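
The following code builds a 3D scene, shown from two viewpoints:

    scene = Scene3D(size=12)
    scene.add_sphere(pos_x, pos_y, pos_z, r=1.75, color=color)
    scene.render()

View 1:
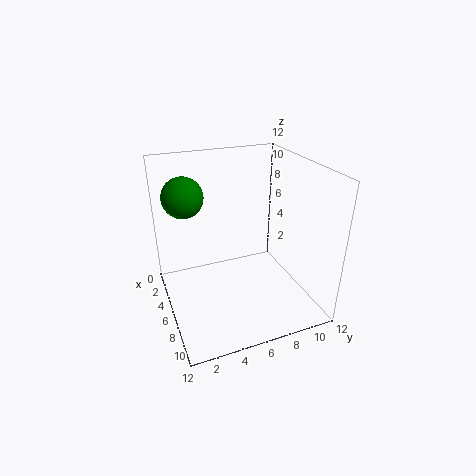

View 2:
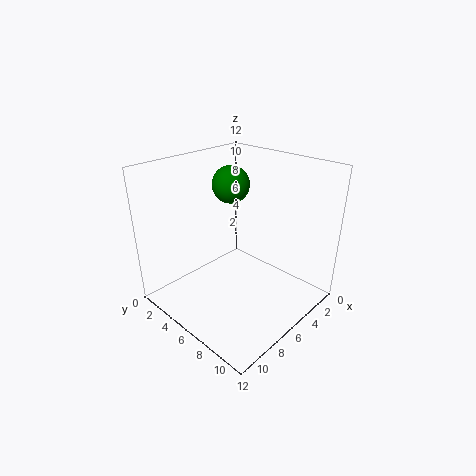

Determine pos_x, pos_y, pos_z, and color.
pos_x = 3, pos_y = 2.25, pos_z = 9, color = 'green'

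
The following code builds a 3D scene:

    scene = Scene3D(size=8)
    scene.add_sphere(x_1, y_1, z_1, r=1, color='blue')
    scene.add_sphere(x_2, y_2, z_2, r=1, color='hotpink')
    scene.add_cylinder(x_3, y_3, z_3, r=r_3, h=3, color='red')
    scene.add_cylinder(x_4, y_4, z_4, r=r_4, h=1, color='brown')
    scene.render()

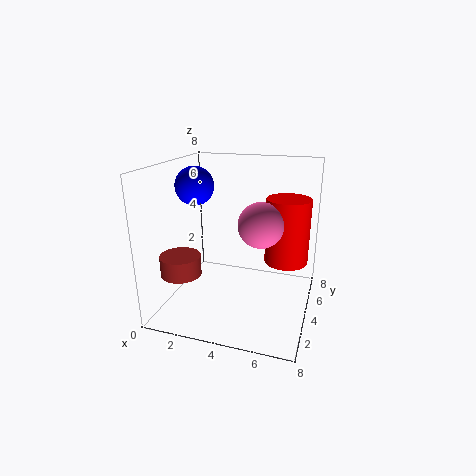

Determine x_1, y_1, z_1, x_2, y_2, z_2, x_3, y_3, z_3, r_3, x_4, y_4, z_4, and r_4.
x_1 = 2, y_1 = 3, z_1 = 7, x_2 = 6, y_2 = 1, z_2 = 6, x_3 = 7, y_3 = 2, z_3 = 4, r_3 = 1, x_4 = 2, y_4 = 1, z_4 = 3, r_4 = 1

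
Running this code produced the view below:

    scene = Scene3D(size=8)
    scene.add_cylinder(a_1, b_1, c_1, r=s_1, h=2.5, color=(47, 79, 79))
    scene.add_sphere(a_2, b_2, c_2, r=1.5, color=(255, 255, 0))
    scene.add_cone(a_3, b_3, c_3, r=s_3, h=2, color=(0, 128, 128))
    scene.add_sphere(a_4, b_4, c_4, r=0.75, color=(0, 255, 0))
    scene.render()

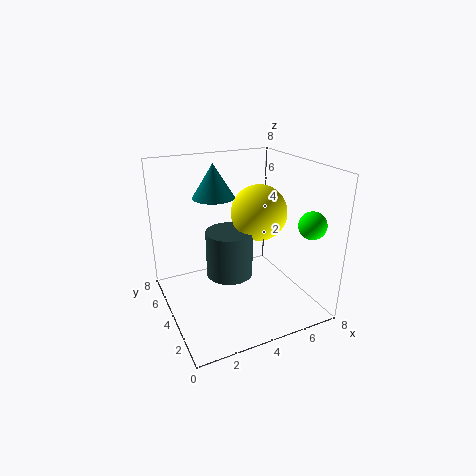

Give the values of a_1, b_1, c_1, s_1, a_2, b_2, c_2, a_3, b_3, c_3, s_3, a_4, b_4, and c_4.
a_1 = 3.25, b_1 = 3.5, c_1 = 2.25, s_1 = 1.25, a_2 = 5, b_2 = 3.5, c_2 = 5.5, a_3 = 3.5, b_3 = 6.25, c_3 = 5.75, s_3 = 1.25, a_4 = 7.25, b_4 = 1.75, c_4 = 5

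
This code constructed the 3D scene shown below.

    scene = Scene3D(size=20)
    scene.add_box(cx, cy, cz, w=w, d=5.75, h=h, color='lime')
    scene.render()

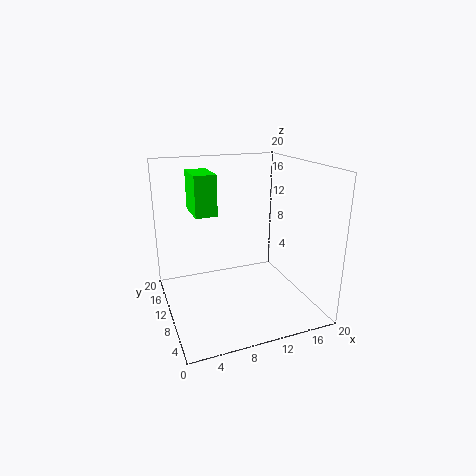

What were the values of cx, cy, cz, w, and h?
cx = 5, cy = 13.5, cz = 12.25, w = 3.25, h = 6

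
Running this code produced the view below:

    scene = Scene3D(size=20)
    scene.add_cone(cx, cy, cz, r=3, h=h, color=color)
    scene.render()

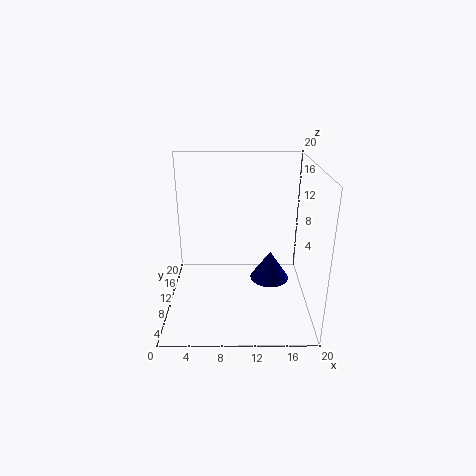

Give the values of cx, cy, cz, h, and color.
cx = 15
cy = 13.5
cz = 1.5
h = 4.5
color = 'navy'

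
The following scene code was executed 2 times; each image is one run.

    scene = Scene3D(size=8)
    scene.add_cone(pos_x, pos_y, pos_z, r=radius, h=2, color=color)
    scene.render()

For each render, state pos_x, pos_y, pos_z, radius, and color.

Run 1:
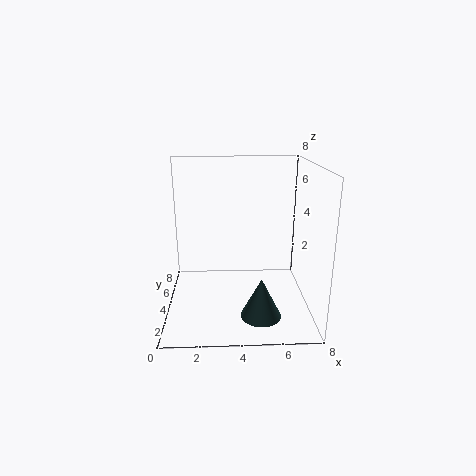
pos_x = 5, pos_y = 1, pos_z = 1, radius = 1, color = 'darkslategray'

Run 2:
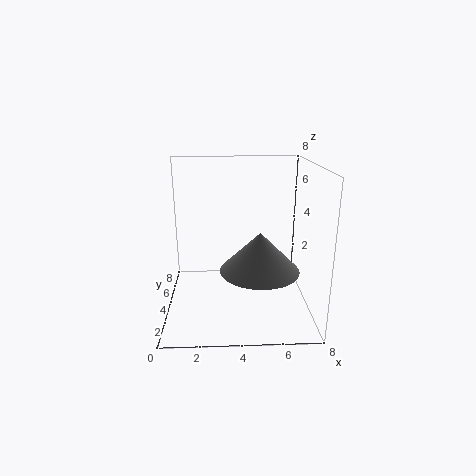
pos_x = 5, pos_y = 2, pos_z = 3, radius = 2, color = 'gray'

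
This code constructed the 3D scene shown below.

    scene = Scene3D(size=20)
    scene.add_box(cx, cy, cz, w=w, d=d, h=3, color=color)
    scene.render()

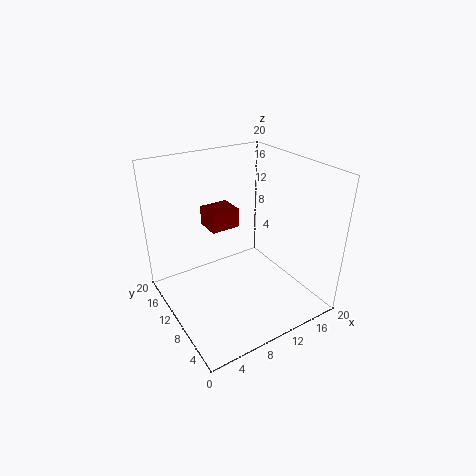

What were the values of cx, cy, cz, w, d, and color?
cx = 8.5, cy = 14.5, cz = 9, w = 4.5, d = 4, color = 'maroon'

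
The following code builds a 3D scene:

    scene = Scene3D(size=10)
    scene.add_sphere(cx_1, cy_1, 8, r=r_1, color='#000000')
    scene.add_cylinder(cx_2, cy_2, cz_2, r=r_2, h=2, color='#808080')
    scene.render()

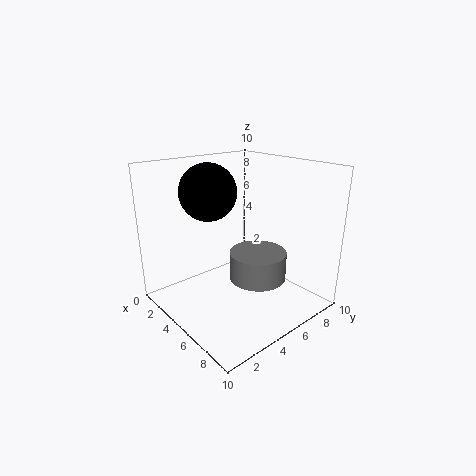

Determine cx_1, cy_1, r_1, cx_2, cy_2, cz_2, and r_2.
cx_1 = 3, cy_1 = 4, r_1 = 2, cx_2 = 6, cy_2 = 6, cz_2 = 2, r_2 = 2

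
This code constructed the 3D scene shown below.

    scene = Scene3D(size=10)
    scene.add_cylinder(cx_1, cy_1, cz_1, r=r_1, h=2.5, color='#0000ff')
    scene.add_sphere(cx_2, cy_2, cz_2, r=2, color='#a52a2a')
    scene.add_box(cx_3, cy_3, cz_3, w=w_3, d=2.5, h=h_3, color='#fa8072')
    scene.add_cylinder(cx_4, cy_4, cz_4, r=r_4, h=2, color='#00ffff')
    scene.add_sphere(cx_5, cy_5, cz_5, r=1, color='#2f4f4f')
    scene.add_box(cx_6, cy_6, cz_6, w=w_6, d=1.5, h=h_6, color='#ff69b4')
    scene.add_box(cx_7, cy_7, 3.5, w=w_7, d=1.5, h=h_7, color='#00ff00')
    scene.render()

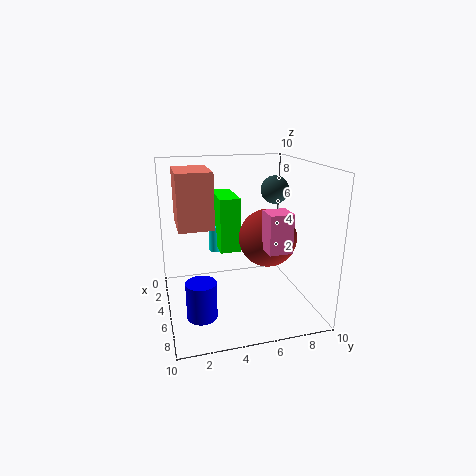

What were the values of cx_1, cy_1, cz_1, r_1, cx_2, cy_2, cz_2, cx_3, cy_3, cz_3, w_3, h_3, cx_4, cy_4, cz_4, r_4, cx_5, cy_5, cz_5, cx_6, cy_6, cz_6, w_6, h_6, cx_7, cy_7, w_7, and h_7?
cx_1 = 7; cy_1 = 2; cz_1 = 0.5; r_1 = 1; cx_2 = 5.5; cy_2 = 7; cz_2 = 5; cx_3 = 1; cy_3 = 1; cz_3 = 5.5; w_3 = 3.5; h_3 = 4; cx_4 = 2; cy_4 = 4; cz_4 = 3; r_4 = 0.5; cx_5 = 4; cy_5 = 8; cz_5 = 8; cx_6 = 7; cy_6 = 6; cz_6 = 5; w_6 = 1.5; h_6 = 2.5; cx_7 = 0.5; cy_7 = 4; w_7 = 3.5; h_7 = 4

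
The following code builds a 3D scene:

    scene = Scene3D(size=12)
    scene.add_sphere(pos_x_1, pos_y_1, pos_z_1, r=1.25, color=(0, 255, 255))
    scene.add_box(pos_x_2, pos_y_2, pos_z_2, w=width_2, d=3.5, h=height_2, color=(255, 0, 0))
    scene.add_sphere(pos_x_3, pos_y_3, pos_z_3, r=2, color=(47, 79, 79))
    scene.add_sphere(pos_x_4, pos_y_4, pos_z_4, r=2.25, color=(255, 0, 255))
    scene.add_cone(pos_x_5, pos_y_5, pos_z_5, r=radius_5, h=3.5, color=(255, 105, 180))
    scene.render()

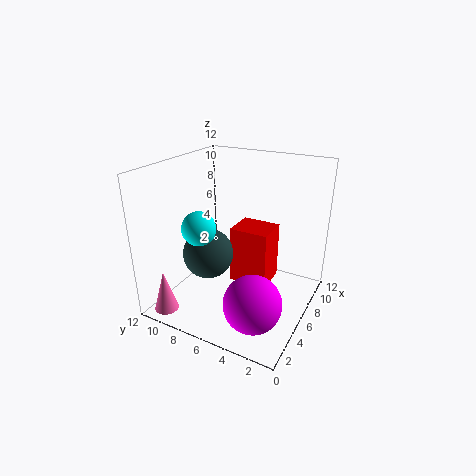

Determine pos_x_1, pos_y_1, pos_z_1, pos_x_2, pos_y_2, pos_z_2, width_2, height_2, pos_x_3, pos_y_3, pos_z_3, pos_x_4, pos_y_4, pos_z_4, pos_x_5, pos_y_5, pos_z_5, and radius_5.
pos_x_1 = 2, pos_y_1 = 7, pos_z_1 = 8.25, pos_x_2 = 7.25, pos_y_2 = 4, pos_z_2 = 0.75, width_2 = 3, height_2 = 5.25, pos_x_3 = 3.75, pos_y_3 = 7.5, pos_z_3 = 5.25, pos_x_4 = 2.75, pos_y_4 = 3, pos_z_4 = 2.5, pos_x_5 = 1.5, pos_y_5 = 10.5, pos_z_5 = 0.25, radius_5 = 1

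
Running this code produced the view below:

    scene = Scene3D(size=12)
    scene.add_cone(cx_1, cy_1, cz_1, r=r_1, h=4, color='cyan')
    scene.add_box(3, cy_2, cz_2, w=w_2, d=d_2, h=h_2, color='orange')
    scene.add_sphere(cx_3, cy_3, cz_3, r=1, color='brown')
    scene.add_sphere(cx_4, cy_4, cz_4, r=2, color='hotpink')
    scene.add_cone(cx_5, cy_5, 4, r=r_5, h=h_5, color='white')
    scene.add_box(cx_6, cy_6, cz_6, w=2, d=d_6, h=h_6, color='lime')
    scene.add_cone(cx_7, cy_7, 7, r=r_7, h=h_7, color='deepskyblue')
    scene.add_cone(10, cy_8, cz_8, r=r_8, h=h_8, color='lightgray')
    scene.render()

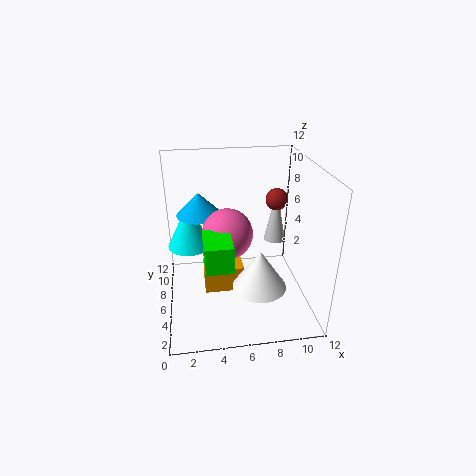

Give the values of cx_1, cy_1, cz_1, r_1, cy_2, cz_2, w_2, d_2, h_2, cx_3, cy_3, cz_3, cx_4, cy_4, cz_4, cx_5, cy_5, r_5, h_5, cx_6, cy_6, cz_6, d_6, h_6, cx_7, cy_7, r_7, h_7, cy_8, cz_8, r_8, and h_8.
cx_1 = 2, cy_1 = 9, cz_1 = 4, r_1 = 2, cy_2 = 3, cz_2 = 3, w_2 = 3, d_2 = 2, h_2 = 2, cx_3 = 10, cy_3 = 9, cz_3 = 8, cx_4 = 5, cy_4 = 5, cz_4 = 7, cx_5 = 7, cy_5 = 2, r_5 = 2, h_5 = 3, cx_6 = 3, cy_6 = 1, cz_6 = 6, d_6 = 3, h_6 = 2, cx_7 = 3, cy_7 = 9, r_7 = 2, h_7 = 2, cy_8 = 9, cz_8 = 4, r_8 = 1, h_8 = 5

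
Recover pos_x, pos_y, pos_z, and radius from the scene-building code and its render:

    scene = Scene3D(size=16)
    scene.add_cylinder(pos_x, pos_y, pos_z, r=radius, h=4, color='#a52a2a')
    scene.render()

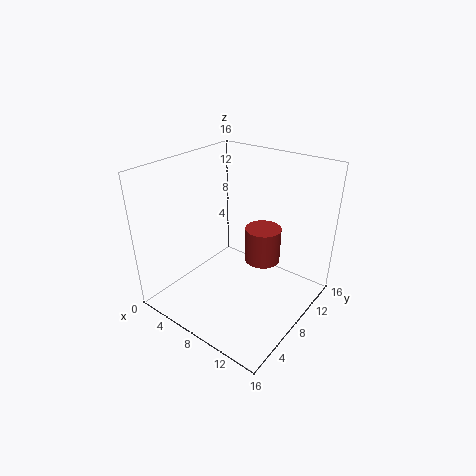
pos_x = 10
pos_y = 10
pos_z = 5
radius = 2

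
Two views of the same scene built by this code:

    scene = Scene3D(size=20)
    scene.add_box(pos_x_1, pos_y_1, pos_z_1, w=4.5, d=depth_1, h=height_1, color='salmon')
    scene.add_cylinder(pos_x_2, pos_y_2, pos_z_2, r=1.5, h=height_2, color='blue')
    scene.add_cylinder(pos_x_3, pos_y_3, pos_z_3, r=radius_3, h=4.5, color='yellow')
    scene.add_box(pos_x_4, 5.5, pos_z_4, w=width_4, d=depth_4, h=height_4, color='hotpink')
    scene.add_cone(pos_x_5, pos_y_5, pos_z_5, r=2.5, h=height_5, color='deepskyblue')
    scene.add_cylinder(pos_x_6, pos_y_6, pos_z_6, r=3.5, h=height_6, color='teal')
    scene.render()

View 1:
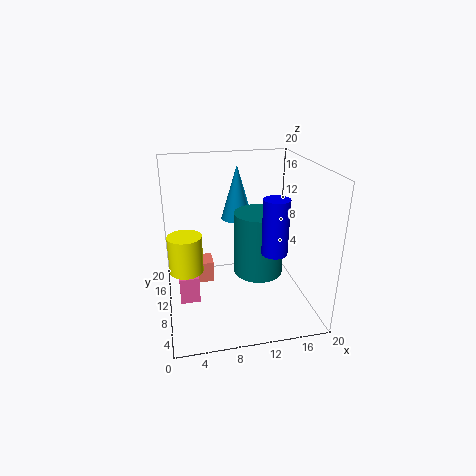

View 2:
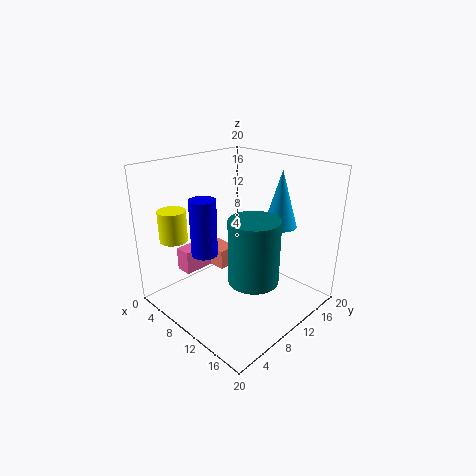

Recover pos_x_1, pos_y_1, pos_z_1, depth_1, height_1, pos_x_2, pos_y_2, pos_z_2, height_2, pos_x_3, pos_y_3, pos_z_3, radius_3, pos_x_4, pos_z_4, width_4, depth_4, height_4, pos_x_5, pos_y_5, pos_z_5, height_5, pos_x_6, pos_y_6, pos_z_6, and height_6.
pos_x_1 = 2; pos_y_1 = 10; pos_z_1 = 3.5; depth_1 = 3; height_1 = 3; pos_x_2 = 12.5; pos_y_2 = 2; pos_z_2 = 11.5; height_2 = 6.5; pos_x_3 = 2.5; pos_y_3 = 4.5; pos_z_3 = 9; radius_3 = 2; pos_x_4 = 1.5; pos_z_4 = 3.5; width_4 = 2.5; depth_4 = 5.5; height_4 = 3.5; pos_x_5 = 11.5; pos_y_5 = 17.5; pos_z_5 = 10; height_5 = 8.5; pos_x_6 = 13; pos_y_6 = 10; pos_z_6 = 4.5; height_6 = 9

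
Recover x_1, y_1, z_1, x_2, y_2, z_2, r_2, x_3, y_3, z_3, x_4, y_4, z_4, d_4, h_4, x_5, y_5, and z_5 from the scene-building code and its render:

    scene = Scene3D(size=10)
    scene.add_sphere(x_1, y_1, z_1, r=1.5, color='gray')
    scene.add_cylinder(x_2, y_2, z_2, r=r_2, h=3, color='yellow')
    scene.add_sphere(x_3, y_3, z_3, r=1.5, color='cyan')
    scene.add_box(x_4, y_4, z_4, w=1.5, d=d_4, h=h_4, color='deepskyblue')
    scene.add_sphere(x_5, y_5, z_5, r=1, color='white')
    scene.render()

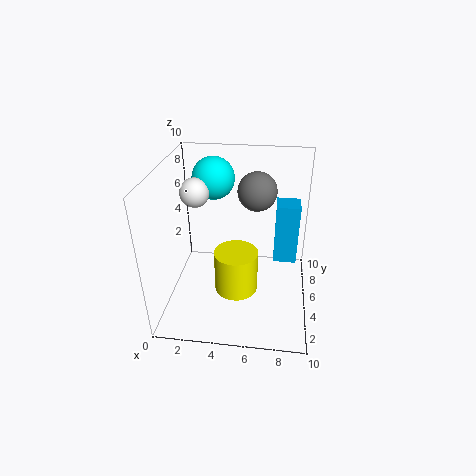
x_1 = 6
y_1 = 8.5
z_1 = 7
x_2 = 5
y_2 = 4
z_2 = 1.5
r_2 = 1.5
x_3 = 3
y_3 = 7
z_3 = 8.5
x_4 = 7.5
y_4 = 4
z_4 = 4
d_4 = 1.5
h_4 = 4
x_5 = 2
y_5 = 5.5
z_5 = 8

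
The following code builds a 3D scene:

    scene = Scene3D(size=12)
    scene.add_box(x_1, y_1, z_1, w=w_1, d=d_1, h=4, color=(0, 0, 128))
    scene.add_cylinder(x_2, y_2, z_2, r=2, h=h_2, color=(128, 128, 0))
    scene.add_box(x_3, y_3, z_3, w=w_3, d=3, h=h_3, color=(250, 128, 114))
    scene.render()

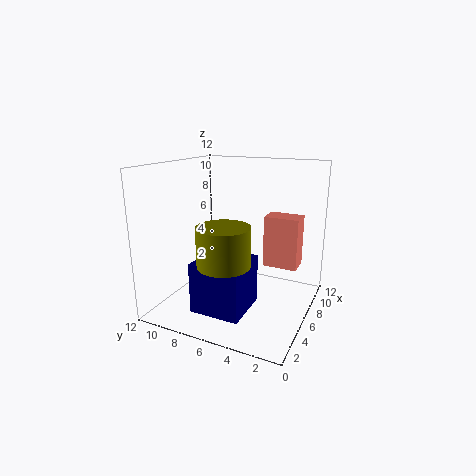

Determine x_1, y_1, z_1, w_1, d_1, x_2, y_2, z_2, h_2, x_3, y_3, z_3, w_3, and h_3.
x_1 = 1.5
y_1 = 4
z_1 = 1
w_1 = 4
d_1 = 4
x_2 = 2.5
y_2 = 5.5
z_2 = 5
h_2 = 3
x_3 = 8
y_3 = 1.5
z_3 = 3
w_3 = 2
h_3 = 4.5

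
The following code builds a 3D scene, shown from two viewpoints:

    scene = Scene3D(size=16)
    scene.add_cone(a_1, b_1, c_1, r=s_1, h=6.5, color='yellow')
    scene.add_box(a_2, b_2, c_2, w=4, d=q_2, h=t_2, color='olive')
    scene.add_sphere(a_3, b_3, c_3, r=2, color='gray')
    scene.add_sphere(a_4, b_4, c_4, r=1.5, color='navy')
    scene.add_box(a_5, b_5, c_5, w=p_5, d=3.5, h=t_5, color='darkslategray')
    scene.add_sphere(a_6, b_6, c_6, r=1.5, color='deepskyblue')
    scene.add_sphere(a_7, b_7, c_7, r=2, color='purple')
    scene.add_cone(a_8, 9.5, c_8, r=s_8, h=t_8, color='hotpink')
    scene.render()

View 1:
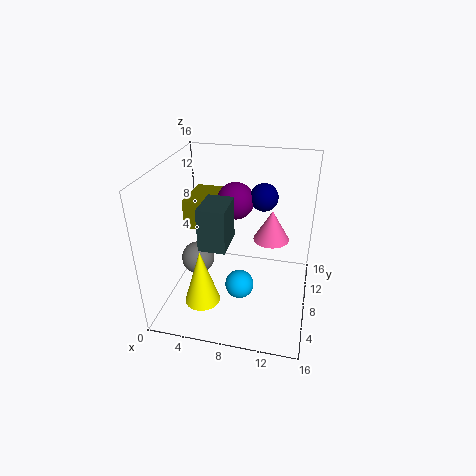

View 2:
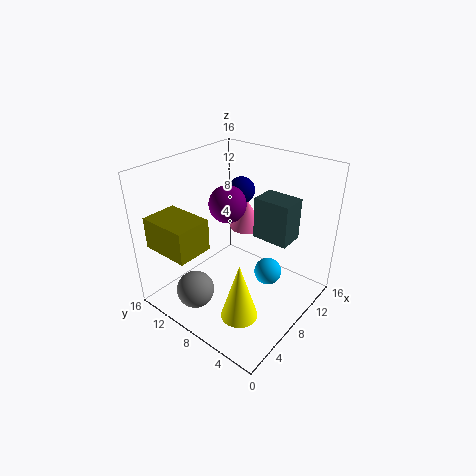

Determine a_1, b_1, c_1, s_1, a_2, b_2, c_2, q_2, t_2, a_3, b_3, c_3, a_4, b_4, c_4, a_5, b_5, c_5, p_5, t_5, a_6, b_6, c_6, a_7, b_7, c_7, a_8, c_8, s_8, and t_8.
a_1 = 4.5, b_1 = 5, c_1 = 1, s_1 = 2, a_2 = 1, b_2 = 9.5, c_2 = 7.5, q_2 = 5.5, t_2 = 3.5, a_3 = 2.5, b_3 = 9.5, c_3 = 3.5, a_4 = 10.5, b_4 = 9.5, c_4 = 12.5, a_5 = 6, b_5 = 1, c_5 = 10.5, p_5 = 2.5, t_5 = 4, a_6 = 9, b_6 = 4.5, c_6 = 4.5, a_7 = 7.5, b_7 = 9, c_7 = 12, a_8 = 11.5, c_8 = 7.5, s_8 = 2, t_8 = 3.5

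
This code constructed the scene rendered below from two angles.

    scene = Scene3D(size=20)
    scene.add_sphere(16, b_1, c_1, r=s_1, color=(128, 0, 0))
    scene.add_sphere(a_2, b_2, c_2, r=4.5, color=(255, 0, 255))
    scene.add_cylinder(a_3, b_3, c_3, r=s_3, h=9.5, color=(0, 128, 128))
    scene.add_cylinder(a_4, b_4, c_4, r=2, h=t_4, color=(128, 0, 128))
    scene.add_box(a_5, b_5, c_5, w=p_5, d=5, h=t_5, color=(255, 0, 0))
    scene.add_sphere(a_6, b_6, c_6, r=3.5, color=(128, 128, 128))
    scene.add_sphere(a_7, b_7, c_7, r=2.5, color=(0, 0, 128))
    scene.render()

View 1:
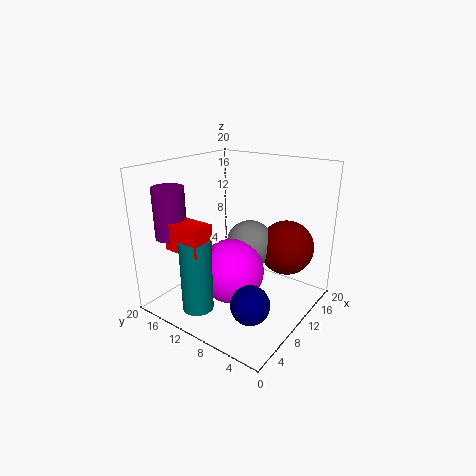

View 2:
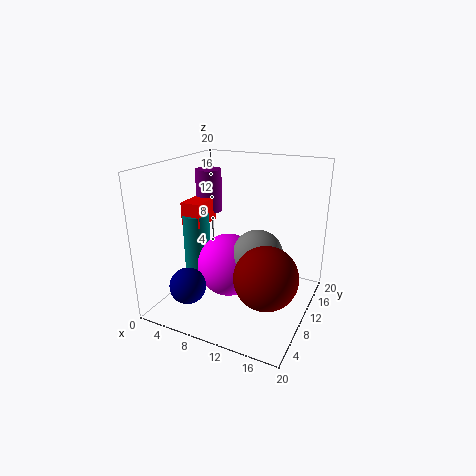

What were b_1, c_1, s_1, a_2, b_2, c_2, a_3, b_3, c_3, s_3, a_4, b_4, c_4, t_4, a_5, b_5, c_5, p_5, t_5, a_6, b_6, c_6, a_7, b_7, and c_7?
b_1 = 5.5, c_1 = 7.5, s_1 = 4, a_2 = 8.5, b_2 = 10, c_2 = 5.5, a_3 = 2.5, b_3 = 11, c_3 = 2.5, s_3 = 2, a_4 = 2.5, b_4 = 15, c_4 = 11.5, t_4 = 6.5, a_5 = 1, b_5 = 9.5, c_5 = 10.5, p_5 = 3, t_5 = 3.5, a_6 = 13, b_6 = 10, c_6 = 8, a_7 = 5, b_7 = 4.5, c_7 = 4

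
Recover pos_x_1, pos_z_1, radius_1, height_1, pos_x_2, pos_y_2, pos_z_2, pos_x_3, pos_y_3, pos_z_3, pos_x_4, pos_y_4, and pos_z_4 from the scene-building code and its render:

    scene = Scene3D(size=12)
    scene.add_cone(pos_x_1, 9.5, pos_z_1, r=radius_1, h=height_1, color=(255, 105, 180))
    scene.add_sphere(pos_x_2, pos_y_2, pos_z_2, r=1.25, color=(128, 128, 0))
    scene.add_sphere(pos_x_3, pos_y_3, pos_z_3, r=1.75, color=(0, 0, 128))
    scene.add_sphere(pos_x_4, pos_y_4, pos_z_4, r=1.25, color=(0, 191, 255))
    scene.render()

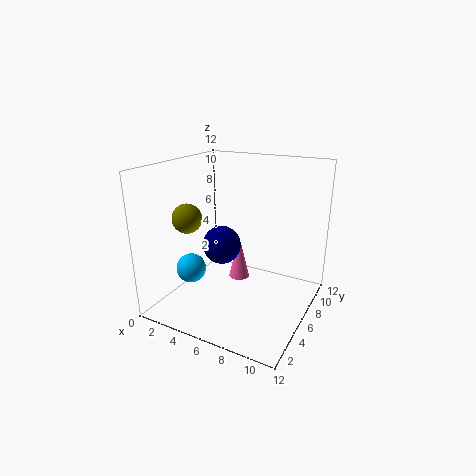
pos_x_1 = 4.25, pos_z_1 = 0.25, radius_1 = 1, height_1 = 4.25, pos_x_2 = 2, pos_y_2 = 4.5, pos_z_2 = 7.5, pos_x_3 = 3.5, pos_y_3 = 7.5, pos_z_3 = 4.25, pos_x_4 = 2.5, pos_y_4 = 4, pos_z_4 = 3.25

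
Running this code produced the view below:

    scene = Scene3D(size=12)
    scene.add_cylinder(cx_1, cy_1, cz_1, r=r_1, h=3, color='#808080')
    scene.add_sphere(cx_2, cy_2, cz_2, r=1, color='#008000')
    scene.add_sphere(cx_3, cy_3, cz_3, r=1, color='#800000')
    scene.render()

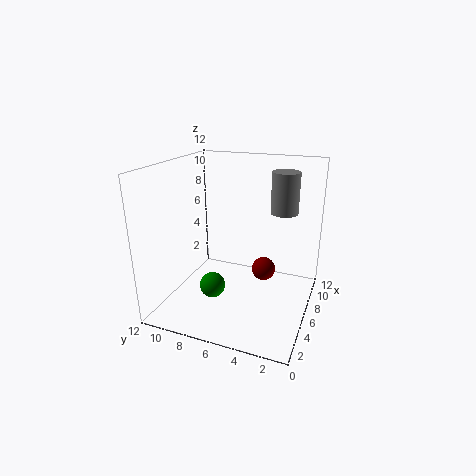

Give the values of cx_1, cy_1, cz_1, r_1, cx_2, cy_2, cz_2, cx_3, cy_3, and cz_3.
cx_1 = 5; cy_1 = 2; cz_1 = 9; r_1 = 1; cx_2 = 3; cy_2 = 7; cz_2 = 3; cx_3 = 7; cy_3 = 4; cz_3 = 3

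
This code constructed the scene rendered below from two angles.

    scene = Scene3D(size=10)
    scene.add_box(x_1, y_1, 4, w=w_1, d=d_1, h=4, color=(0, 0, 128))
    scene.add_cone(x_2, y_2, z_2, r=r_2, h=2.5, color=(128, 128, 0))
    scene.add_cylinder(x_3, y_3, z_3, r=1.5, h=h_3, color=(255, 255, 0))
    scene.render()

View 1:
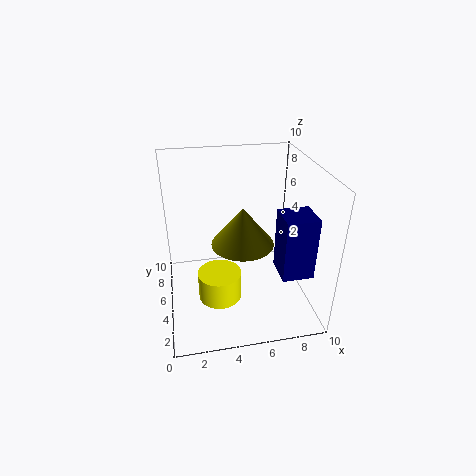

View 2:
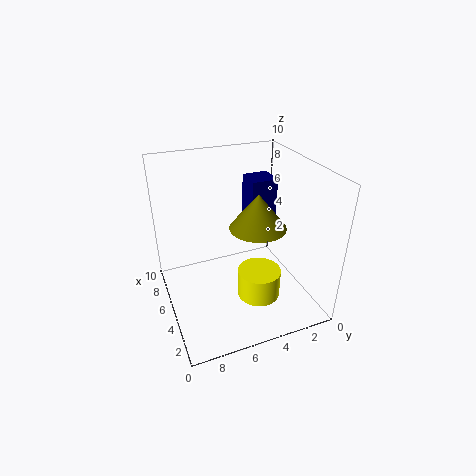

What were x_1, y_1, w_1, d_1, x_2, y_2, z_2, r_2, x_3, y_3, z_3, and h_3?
x_1 = 7, y_1 = 1, w_1 = 2, d_1 = 2, x_2 = 5, y_2 = 3.5, z_2 = 5.5, r_2 = 2, x_3 = 3.5, y_3 = 4, z_3 = 1, h_3 = 2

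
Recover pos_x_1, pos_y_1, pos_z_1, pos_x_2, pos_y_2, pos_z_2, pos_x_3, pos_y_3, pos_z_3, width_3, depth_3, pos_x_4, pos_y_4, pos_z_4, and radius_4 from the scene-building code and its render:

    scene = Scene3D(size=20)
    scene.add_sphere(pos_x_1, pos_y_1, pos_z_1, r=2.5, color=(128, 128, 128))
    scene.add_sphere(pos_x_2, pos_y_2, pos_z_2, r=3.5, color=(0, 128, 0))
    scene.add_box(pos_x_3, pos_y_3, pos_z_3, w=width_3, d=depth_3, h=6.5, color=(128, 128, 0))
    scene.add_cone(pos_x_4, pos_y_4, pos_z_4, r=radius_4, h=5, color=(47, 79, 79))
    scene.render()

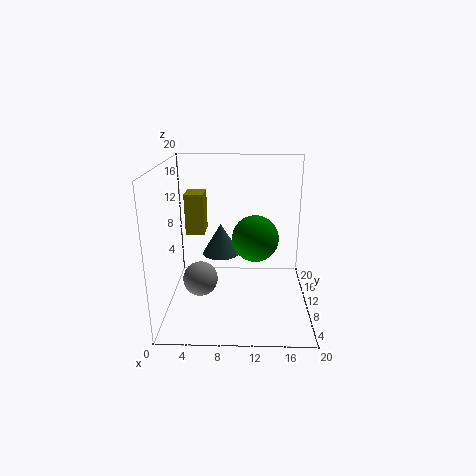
pos_x_1 = 4.5, pos_y_1 = 10, pos_z_1 = 3.5, pos_x_2 = 12.5, pos_y_2 = 13.5, pos_z_2 = 8.5, pos_x_3 = 1.5, pos_y_3 = 16, pos_z_3 = 8, width_3 = 3, depth_3 = 4, pos_x_4 = 7, pos_y_4 = 17, pos_z_4 = 4.5, radius_4 = 3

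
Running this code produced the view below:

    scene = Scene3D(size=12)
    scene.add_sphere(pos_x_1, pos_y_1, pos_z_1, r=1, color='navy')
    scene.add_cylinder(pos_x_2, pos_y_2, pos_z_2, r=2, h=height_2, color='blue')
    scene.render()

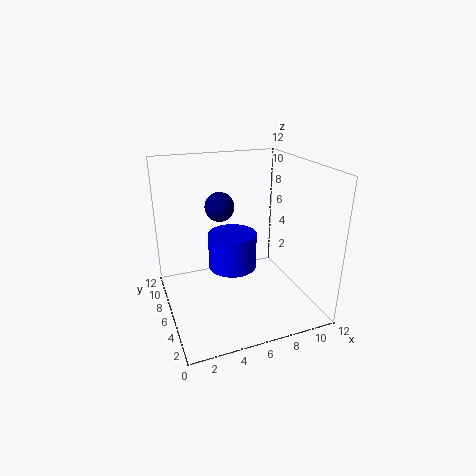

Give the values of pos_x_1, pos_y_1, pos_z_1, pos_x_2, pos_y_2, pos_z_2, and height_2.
pos_x_1 = 3.5, pos_y_1 = 3, pos_z_1 = 10, pos_x_2 = 5.5, pos_y_2 = 6, pos_z_2 = 3.5, height_2 = 3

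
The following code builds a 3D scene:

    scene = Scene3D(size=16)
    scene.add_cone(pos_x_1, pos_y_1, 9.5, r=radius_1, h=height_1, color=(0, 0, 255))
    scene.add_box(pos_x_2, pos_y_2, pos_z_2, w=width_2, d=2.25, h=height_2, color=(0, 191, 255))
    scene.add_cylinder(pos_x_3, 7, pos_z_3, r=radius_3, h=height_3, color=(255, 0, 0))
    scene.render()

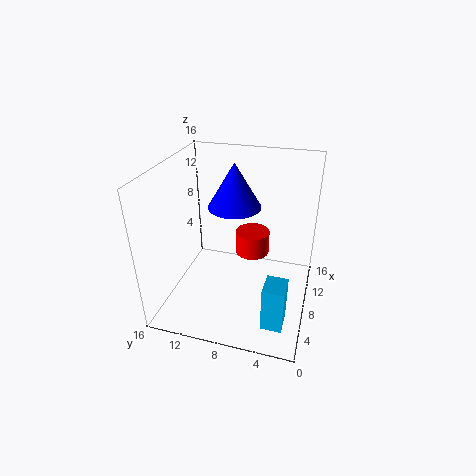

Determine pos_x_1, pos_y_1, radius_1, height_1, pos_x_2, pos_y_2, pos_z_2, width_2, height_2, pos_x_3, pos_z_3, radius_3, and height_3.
pos_x_1 = 12.5, pos_y_1 = 9.75, radius_1 = 3.25, height_1 = 5.5, pos_x_2 = 2.5, pos_y_2 = 1.75, pos_z_2 = 0.75, width_2 = 2.75, height_2 = 5, pos_x_3 = 10.75, pos_z_3 = 4.75, radius_3 = 2, height_3 = 2.75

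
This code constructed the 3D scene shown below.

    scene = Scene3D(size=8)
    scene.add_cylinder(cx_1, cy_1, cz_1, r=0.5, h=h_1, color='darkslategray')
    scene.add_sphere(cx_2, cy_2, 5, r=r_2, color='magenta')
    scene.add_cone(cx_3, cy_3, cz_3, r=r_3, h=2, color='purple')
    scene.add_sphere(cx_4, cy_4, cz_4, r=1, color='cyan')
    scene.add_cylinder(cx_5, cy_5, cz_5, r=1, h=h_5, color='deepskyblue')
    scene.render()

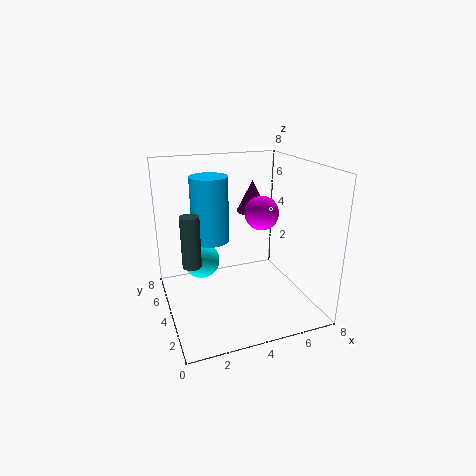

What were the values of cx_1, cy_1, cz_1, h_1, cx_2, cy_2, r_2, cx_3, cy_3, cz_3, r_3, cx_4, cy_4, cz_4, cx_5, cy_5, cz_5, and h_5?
cx_1 = 1.25, cy_1 = 3.5, cz_1 = 3, h_1 = 2.75, cx_2 = 5.75, cy_2 = 4.75, r_2 = 1, cx_3 = 6, cy_3 = 6.75, cz_3 = 4.5, r_3 = 1, cx_4 = 2, cy_4 = 4.5, cz_4 = 2.75, cx_5 = 2.5, cy_5 = 4.25, cz_5 = 4, h_5 = 3.5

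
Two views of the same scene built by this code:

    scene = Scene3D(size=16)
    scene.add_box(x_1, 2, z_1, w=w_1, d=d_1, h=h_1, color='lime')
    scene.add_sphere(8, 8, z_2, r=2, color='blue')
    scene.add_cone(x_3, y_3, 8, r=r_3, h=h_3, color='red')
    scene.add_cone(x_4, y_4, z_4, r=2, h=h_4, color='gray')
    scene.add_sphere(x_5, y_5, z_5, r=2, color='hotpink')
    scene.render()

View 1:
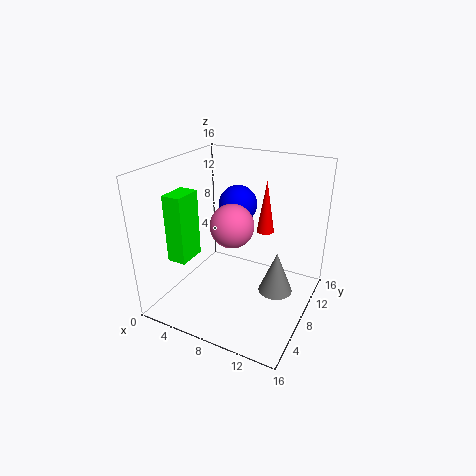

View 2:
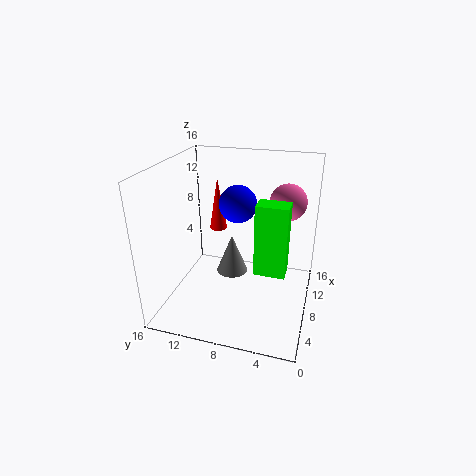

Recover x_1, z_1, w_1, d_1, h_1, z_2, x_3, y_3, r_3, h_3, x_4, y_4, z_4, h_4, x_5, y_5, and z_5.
x_1 = 3; z_1 = 7; w_1 = 2; d_1 = 3; h_1 = 7; z_2 = 12; x_3 = 10; y_3 = 11; r_3 = 1; h_3 = 6; x_4 = 12; y_4 = 10; z_4 = 1; h_4 = 5; x_5 = 10; y_5 = 3; z_5 = 12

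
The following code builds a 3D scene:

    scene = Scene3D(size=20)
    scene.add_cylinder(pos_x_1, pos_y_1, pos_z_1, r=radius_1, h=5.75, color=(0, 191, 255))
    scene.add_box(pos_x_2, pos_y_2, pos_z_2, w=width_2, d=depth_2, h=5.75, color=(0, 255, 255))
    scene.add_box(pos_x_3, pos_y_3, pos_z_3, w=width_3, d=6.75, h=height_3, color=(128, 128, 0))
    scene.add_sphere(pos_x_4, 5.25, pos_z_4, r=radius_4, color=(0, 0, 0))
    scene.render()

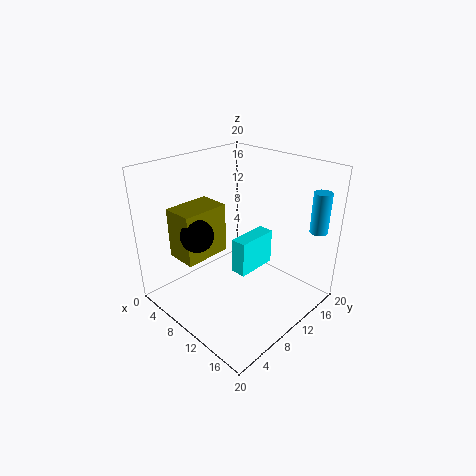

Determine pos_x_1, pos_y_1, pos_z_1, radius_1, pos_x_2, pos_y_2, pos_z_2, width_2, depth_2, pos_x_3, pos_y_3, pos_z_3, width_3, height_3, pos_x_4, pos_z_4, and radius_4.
pos_x_1 = 17.75; pos_y_1 = 18; pos_z_1 = 10.75; radius_1 = 1.25; pos_x_2 = 6.25; pos_y_2 = 12.5; pos_z_2 = 1.5; width_2 = 2.5; depth_2 = 6.75; pos_x_3 = 2.5; pos_y_3 = 3.75; pos_z_3 = 6.75; width_3 = 4.5; height_3 = 7.25; pos_x_4 = 7; pos_z_4 = 11; radius_4 = 2.25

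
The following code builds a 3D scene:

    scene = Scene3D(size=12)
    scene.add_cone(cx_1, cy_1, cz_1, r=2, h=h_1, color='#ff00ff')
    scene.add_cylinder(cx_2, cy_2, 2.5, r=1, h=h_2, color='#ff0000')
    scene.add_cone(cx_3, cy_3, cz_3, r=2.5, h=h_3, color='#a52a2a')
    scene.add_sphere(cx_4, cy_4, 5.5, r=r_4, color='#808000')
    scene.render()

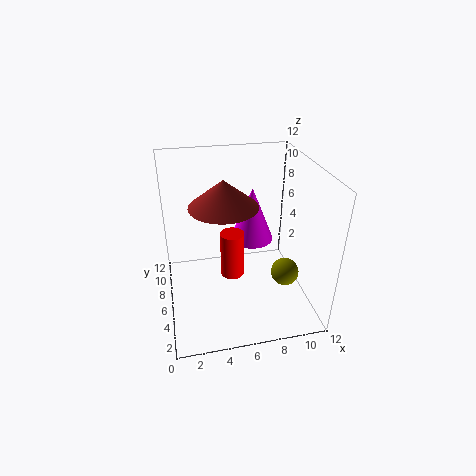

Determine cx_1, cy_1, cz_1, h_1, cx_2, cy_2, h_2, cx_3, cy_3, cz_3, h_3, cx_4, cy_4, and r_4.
cx_1 = 8
cy_1 = 9
cz_1 = 4
h_1 = 5
cx_2 = 5.5
cy_2 = 6
h_2 = 4
cx_3 = 4.5
cy_3 = 4
cz_3 = 10
h_3 = 2
cx_4 = 8.5
cy_4 = 1.5
r_4 = 1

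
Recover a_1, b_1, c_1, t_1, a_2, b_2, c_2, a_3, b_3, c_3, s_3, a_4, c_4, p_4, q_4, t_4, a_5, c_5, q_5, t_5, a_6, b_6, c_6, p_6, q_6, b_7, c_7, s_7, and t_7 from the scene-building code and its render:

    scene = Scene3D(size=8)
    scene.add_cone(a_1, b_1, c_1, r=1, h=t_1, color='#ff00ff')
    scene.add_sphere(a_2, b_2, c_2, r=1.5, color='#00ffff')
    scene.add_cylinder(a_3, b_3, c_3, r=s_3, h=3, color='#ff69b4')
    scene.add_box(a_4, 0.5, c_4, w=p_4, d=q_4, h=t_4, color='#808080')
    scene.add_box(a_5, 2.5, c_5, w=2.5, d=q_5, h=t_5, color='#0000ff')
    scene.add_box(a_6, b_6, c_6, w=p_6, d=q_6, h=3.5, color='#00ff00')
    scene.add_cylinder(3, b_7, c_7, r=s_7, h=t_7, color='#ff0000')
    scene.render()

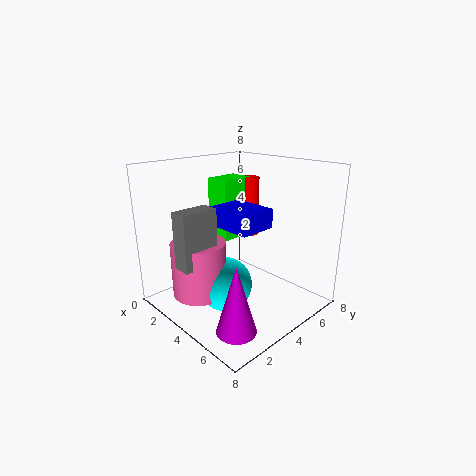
a_1 = 6.5, b_1 = 1.5, c_1 = 0.5, t_1 = 3.5, a_2 = 4, b_2 = 3, c_2 = 1.5, a_3 = 3, b_3 = 2, c_3 = 1, s_3 = 1.5, a_4 = 3, c_4 = 3, p_4 = 1, q_4 = 2, t_4 = 3, a_5 = 3.5, c_5 = 5, q_5 = 2, t_5 = 1, a_6 = 1.5, b_6 = 4, c_6 = 3.5, p_6 = 1.5, q_6 = 2, b_7 = 6, c_7 = 3.5, s_7 = 0.5, t_7 = 3.5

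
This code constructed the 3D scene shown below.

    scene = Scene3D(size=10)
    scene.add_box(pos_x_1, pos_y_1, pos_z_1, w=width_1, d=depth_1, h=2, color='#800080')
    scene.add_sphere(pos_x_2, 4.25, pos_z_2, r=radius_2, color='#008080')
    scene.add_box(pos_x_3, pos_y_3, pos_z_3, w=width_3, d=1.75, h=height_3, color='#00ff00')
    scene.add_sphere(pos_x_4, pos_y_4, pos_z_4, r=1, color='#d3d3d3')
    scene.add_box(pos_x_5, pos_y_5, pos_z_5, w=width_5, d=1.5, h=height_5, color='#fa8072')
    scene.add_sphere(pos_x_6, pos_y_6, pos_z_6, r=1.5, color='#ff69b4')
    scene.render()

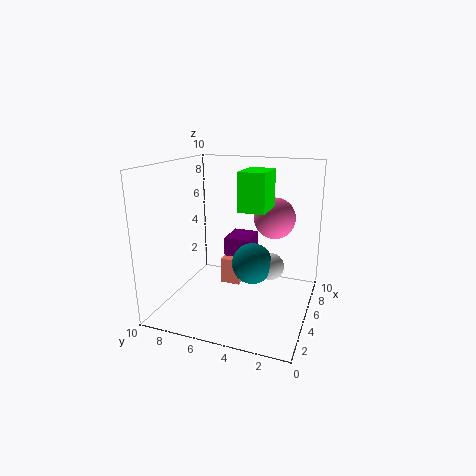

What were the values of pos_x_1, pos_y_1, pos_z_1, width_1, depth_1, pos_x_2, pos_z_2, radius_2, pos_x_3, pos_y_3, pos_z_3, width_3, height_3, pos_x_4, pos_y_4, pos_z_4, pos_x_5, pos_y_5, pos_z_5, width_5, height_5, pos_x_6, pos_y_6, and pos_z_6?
pos_x_1 = 7.25, pos_y_1 = 5, pos_z_1 = 2, width_1 = 2.5, depth_1 = 2, pos_x_2 = 6, pos_z_2 = 2.75, radius_2 = 1.5, pos_x_3 = 3.5, pos_y_3 = 2.75, pos_z_3 = 7.25, width_3 = 2.5, height_3 = 2.5, pos_x_4 = 6.5, pos_y_4 = 3, pos_z_4 = 2.5, pos_x_5 = 6.5, pos_y_5 = 5.5, pos_z_5 = 0.5, width_5 = 3, height_5 = 2, pos_x_6 = 7.25, pos_y_6 = 3, pos_z_6 = 6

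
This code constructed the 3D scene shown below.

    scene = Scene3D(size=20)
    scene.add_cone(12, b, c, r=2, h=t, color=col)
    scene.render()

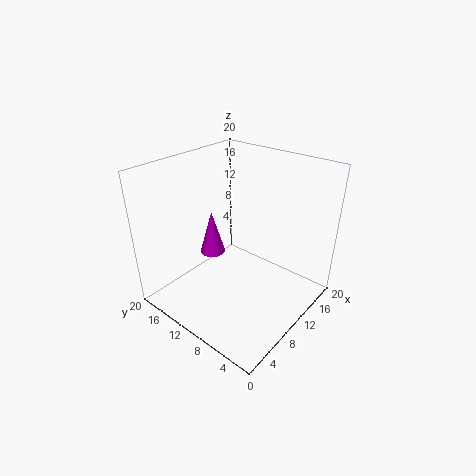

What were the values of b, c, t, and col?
b = 17; c = 4; t = 7; col = 'magenta'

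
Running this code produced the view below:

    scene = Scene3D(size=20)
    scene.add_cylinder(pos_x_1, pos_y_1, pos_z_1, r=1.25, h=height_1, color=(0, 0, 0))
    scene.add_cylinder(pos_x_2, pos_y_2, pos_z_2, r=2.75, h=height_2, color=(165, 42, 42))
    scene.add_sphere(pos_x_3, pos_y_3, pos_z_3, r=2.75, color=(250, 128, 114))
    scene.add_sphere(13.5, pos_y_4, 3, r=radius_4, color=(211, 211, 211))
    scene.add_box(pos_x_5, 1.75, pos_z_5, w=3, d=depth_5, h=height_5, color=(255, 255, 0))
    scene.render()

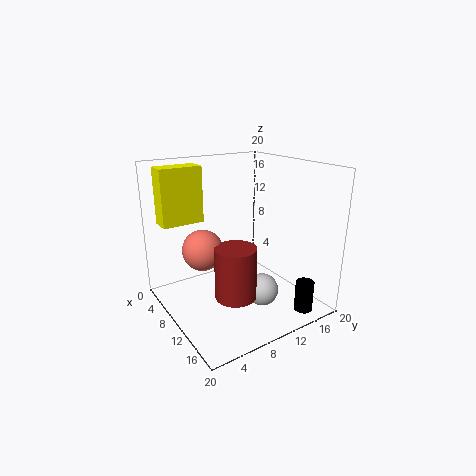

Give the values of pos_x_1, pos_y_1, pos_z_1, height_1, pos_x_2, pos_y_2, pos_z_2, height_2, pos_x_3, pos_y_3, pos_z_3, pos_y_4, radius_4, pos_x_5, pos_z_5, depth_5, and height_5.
pos_x_1 = 17.5, pos_y_1 = 16, pos_z_1 = 0.5, height_1 = 4.25, pos_x_2 = 13.25, pos_y_2 = 7.5, pos_z_2 = 3.25, height_2 = 7, pos_x_3 = 9, pos_y_3 = 5, pos_z_3 = 9, pos_y_4 = 11.75, radius_4 = 2.25, pos_x_5 = 0.75, pos_z_5 = 11, depth_5 = 6.25, height_5 = 8.25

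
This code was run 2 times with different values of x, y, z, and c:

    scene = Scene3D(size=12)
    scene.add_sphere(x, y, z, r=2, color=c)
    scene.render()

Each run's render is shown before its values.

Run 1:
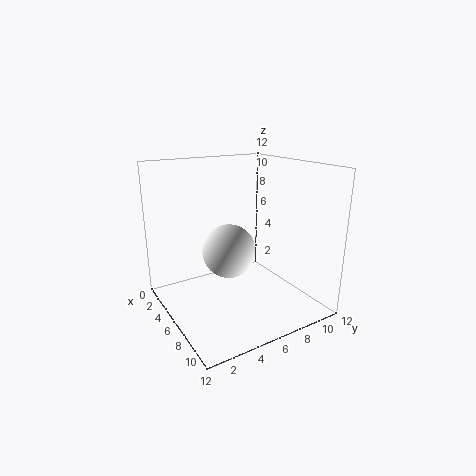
x = 8, y = 4, z = 6, c = 'white'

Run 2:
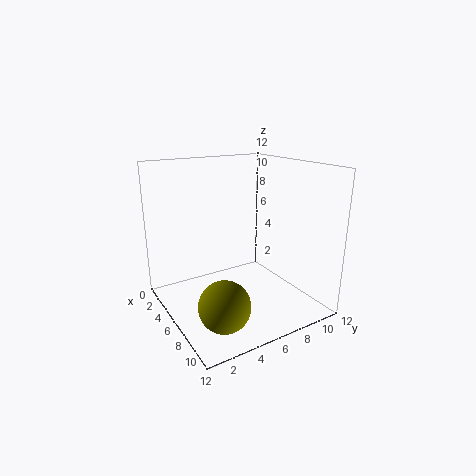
x = 9, y = 3, z = 2, c = 'olive'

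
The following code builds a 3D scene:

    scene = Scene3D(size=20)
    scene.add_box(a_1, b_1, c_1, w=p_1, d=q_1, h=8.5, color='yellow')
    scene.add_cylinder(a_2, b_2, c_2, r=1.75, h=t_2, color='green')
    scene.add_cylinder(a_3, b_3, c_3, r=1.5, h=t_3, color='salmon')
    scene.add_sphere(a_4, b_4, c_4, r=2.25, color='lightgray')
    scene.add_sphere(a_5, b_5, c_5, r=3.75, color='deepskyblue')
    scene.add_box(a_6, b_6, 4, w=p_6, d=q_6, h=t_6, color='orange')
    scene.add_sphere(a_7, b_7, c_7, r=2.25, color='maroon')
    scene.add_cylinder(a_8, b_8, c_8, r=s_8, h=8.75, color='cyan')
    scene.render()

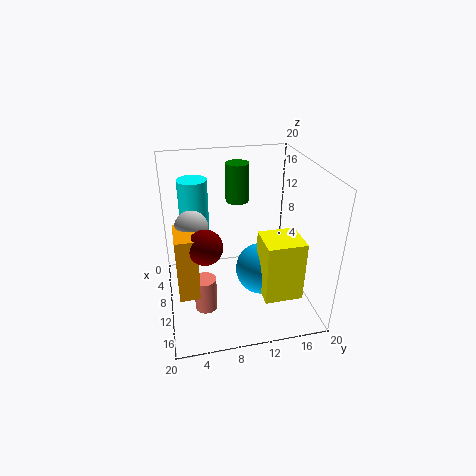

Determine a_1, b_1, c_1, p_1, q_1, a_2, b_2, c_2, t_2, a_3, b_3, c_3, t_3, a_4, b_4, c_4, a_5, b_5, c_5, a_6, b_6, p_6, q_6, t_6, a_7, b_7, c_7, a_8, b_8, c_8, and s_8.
a_1 = 11; b_1 = 12.5; c_1 = 2.75; p_1 = 5; q_1 = 5.25; a_2 = 4; b_2 = 11.25; c_2 = 13; t_2 = 5.75; a_3 = 13.25; b_3 = 4.75; c_3 = 1.5; t_3 = 4.75; a_4 = 9.75; b_4 = 3.75; c_4 = 12.25; a_5 = 10.25; b_5 = 13.5; c_5 = 4.5; a_6 = 9.5; b_6 = 1.25; p_6 = 5; q_6 = 2.75; t_6 = 8.75; a_7 = 13.5; b_7 = 5; c_7 = 11.25; a_8 = 2.5; b_8 = 4.75; c_8 = 7.5; s_8 = 2.25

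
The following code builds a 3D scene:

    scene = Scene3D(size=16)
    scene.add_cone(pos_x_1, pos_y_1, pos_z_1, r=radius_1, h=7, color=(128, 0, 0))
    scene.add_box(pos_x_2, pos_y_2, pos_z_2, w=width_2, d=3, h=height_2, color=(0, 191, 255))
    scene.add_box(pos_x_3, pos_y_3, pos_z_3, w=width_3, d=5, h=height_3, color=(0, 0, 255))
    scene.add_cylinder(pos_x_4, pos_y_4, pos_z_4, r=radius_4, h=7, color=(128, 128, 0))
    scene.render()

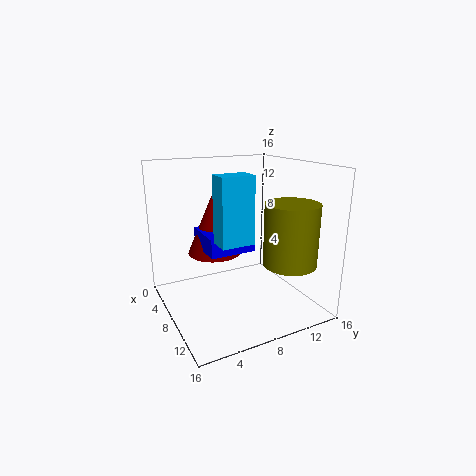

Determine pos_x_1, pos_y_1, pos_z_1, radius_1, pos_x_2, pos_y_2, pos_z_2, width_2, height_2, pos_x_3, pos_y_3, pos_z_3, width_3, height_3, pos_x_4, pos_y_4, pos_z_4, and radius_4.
pos_x_1 = 6; pos_y_1 = 6; pos_z_1 = 6; radius_1 = 3; pos_x_2 = 13; pos_y_2 = 3; pos_z_2 = 10; width_2 = 2; height_2 = 6; pos_x_3 = 5; pos_y_3 = 4; pos_z_3 = 7; width_3 = 5; height_3 = 2; pos_x_4 = 11; pos_y_4 = 13; pos_z_4 = 5; radius_4 = 3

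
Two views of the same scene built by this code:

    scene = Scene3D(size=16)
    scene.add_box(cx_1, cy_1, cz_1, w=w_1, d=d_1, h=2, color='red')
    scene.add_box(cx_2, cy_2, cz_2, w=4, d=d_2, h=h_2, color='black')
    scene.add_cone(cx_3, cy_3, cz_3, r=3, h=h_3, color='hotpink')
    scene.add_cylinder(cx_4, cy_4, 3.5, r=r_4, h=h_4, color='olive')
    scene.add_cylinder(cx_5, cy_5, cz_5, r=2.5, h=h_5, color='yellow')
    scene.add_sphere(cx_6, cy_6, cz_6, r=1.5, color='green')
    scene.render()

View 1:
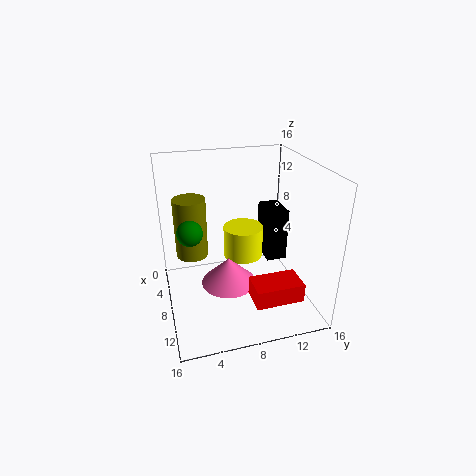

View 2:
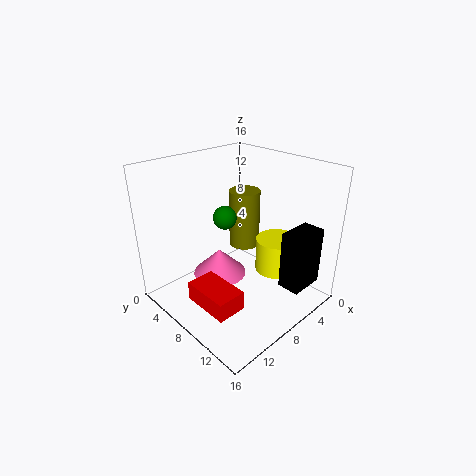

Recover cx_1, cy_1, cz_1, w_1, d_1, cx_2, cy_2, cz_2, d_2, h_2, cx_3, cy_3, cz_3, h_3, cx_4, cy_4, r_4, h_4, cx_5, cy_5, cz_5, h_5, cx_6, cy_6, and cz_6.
cx_1 = 12
cy_1 = 8
cz_1 = 3.5
w_1 = 3
d_1 = 5
cx_2 = 2
cy_2 = 12.5
cz_2 = 3
d_2 = 2.5
h_2 = 6.5
cx_3 = 9.5
cy_3 = 6.5
cz_3 = 3.5
h_3 = 3
cx_4 = 2.5
cy_4 = 3.5
r_4 = 2
h_4 = 7.5
cx_5 = 3.5
cy_5 = 10
cz_5 = 3
h_5 = 4
cx_6 = 5.5
cy_6 = 3
cz_6 = 8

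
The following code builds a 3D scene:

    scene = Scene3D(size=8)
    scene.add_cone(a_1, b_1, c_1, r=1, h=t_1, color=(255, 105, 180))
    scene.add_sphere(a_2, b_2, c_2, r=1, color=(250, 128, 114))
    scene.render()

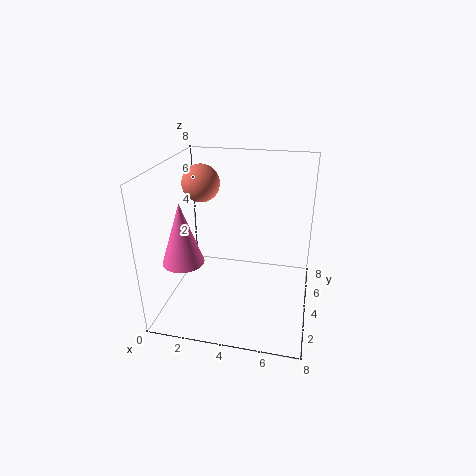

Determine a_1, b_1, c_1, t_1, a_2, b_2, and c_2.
a_1 = 2, b_1 = 1, c_1 = 4, t_1 = 3, a_2 = 2, b_2 = 4, c_2 = 7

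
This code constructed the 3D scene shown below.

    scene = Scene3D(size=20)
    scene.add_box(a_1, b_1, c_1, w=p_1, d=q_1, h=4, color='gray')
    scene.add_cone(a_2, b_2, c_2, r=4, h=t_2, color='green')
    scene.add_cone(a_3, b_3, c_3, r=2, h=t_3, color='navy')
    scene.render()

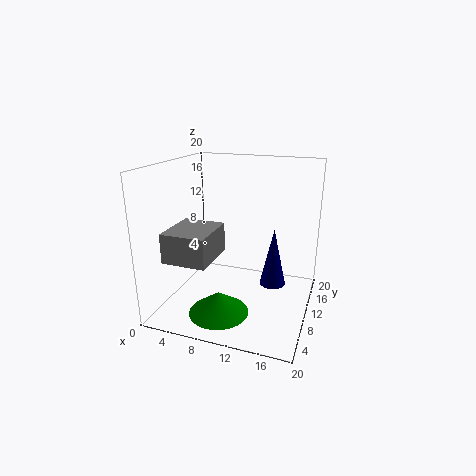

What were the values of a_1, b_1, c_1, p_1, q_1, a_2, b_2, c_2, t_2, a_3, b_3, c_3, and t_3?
a_1 = 2; b_1 = 3; c_1 = 8; p_1 = 6; q_1 = 7; a_2 = 9; b_2 = 5; c_2 = 1; t_2 = 3; a_3 = 14; b_3 = 15; c_3 = 1; t_3 = 9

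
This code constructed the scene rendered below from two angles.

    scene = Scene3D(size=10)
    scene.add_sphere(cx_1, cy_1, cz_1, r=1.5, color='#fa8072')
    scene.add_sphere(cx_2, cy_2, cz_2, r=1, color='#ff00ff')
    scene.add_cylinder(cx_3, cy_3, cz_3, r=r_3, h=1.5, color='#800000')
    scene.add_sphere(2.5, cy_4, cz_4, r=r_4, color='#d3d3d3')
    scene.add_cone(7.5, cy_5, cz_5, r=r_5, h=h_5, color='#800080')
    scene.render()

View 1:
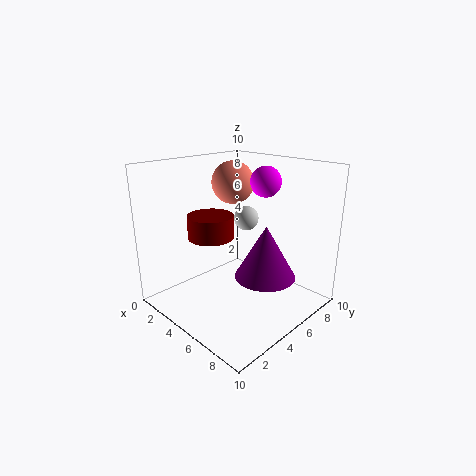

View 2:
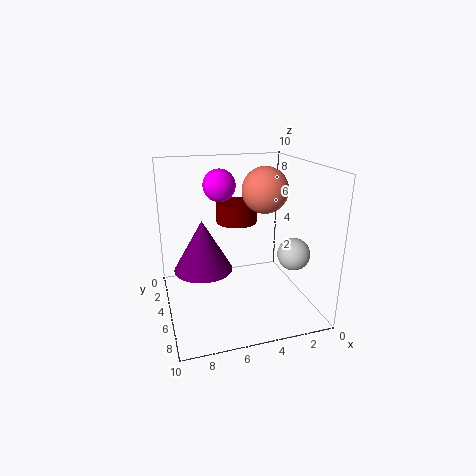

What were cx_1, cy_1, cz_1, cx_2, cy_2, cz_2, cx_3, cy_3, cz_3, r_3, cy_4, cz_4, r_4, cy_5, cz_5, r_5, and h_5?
cx_1 = 3.5; cy_1 = 6; cz_1 = 8.5; cx_2 = 6.5; cy_2 = 6; cz_2 = 9; cx_3 = 4.5; cy_3 = 3; cz_3 = 5.5; r_3 = 1.5; cy_4 = 8.5; cz_4 = 5; r_4 = 1; cy_5 = 5; cz_5 = 3; r_5 = 2; h_5 = 3.5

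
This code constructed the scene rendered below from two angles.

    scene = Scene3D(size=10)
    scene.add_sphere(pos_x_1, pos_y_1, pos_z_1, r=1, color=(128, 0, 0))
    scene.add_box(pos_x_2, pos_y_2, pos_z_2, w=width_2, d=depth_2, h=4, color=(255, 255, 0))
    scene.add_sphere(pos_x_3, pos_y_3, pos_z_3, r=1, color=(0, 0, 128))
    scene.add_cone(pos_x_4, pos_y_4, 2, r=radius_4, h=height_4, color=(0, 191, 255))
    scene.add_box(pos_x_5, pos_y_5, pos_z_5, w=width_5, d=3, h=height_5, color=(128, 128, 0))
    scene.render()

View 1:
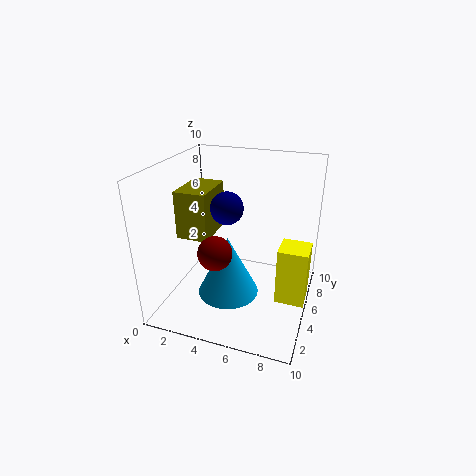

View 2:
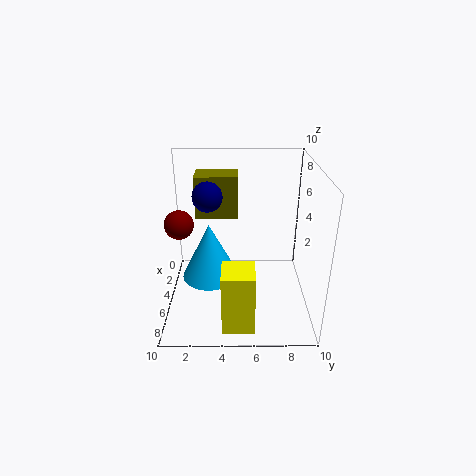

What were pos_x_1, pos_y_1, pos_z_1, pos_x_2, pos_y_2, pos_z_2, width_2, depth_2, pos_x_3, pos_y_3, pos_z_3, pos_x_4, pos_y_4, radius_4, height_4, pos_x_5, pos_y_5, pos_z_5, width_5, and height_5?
pos_x_1 = 5; pos_y_1 = 1; pos_z_1 = 6; pos_x_2 = 8; pos_y_2 = 4; pos_z_2 = 1; width_2 = 2; depth_2 = 2; pos_x_3 = 5; pos_y_3 = 3; pos_z_3 = 8; pos_x_4 = 5; pos_y_4 = 3; radius_4 = 2; height_4 = 4; pos_x_5 = 2; pos_y_5 = 2; pos_z_5 = 6; width_5 = 2; height_5 = 3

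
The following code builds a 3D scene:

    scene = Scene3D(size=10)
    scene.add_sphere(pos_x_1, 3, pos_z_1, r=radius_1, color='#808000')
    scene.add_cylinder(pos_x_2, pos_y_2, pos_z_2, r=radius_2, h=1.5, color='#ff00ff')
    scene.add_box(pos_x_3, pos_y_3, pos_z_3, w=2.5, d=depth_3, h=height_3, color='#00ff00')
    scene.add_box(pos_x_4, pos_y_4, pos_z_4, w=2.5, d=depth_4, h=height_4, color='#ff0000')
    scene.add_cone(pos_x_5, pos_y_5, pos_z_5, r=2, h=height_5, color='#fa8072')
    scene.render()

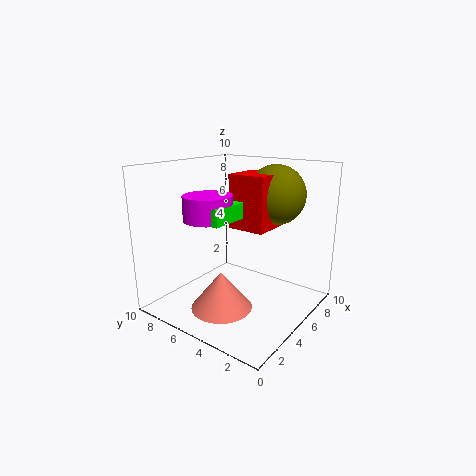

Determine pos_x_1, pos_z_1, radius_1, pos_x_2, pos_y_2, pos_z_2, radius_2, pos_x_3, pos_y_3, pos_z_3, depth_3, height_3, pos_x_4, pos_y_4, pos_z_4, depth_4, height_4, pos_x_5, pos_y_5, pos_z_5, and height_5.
pos_x_1 = 6.5; pos_z_1 = 8; radius_1 = 2; pos_x_2 = 2; pos_y_2 = 5; pos_z_2 = 7; radius_2 = 1.5; pos_x_3 = 1; pos_y_3 = 3.5; pos_z_3 = 7; depth_3 = 1.5; height_3 = 1; pos_x_4 = 4; pos_y_4 = 2.5; pos_z_4 = 6; depth_4 = 2.5; height_4 = 3.5; pos_x_5 = 2.5; pos_y_5 = 4.5; pos_z_5 = 1; height_5 = 2.5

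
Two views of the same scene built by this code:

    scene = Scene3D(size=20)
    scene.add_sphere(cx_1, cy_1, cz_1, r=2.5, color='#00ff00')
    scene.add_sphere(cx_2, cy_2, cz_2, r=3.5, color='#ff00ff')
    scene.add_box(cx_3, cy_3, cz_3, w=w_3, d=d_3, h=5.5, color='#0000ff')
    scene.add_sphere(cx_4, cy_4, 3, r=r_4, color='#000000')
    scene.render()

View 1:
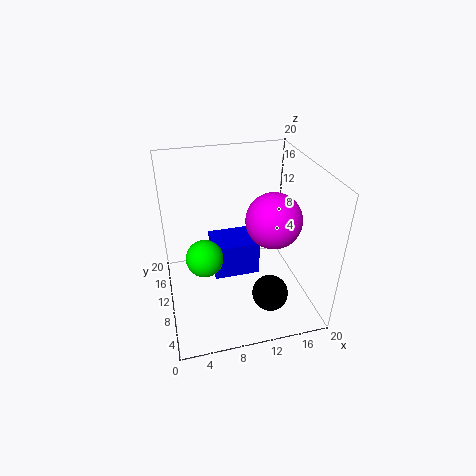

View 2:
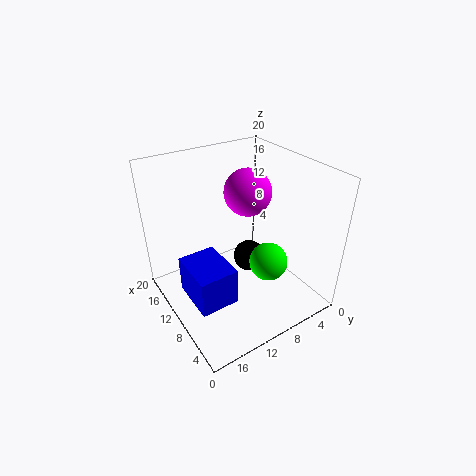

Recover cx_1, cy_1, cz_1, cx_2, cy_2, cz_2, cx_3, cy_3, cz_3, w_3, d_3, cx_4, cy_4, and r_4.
cx_1 = 5; cy_1 = 8.5; cz_1 = 8.5; cx_2 = 13.5; cy_2 = 6; cz_2 = 14.5; cx_3 = 7; cy_3 = 12; cz_3 = 1.5; w_3 = 7; d_3 = 5.5; cx_4 = 13.5; cy_4 = 5.5; r_4 = 2.5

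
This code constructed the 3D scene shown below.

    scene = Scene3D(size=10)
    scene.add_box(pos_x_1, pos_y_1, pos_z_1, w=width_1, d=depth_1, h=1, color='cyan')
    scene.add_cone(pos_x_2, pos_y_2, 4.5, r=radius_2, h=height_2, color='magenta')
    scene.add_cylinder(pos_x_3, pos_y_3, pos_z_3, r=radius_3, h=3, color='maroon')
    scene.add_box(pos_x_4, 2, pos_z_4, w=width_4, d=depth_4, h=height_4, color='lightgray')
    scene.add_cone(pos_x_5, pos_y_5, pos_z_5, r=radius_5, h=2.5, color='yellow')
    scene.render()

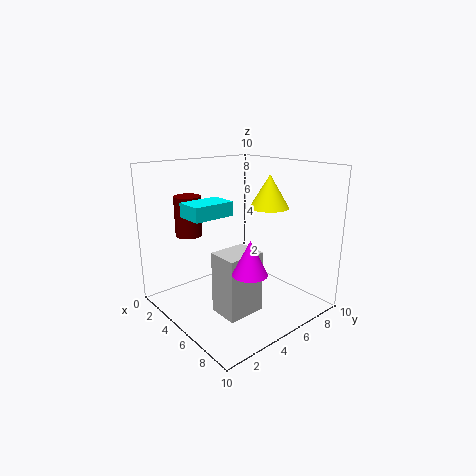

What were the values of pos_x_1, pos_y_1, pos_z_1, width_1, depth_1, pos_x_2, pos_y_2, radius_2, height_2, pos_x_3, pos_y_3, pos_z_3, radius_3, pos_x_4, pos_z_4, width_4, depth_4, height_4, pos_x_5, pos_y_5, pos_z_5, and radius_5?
pos_x_1 = 2.5
pos_y_1 = 2
pos_z_1 = 6.5
width_1 = 2
depth_1 = 3
pos_x_2 = 9
pos_y_2 = 2.5
radius_2 = 1
height_2 = 2
pos_x_3 = 1
pos_y_3 = 3.5
pos_z_3 = 4.5
radius_3 = 1
pos_x_4 = 6
pos_z_4 = 1
width_4 = 2
depth_4 = 2.5
height_4 = 4
pos_x_5 = 4.5
pos_y_5 = 8.5
pos_z_5 = 6.5
radius_5 = 1.5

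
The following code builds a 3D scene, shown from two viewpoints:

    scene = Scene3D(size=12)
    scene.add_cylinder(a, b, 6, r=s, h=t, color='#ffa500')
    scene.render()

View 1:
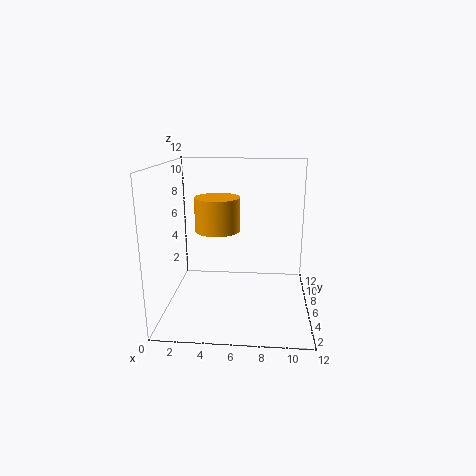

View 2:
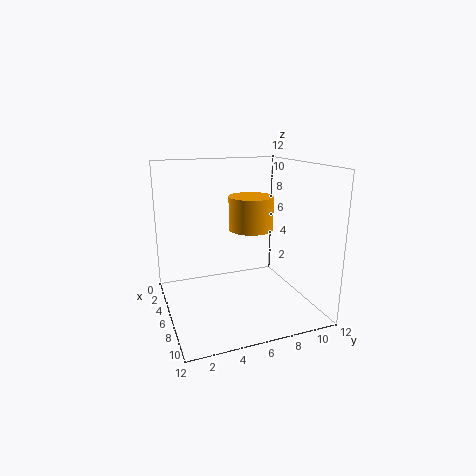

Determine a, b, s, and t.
a = 4; b = 8; s = 2; t = 3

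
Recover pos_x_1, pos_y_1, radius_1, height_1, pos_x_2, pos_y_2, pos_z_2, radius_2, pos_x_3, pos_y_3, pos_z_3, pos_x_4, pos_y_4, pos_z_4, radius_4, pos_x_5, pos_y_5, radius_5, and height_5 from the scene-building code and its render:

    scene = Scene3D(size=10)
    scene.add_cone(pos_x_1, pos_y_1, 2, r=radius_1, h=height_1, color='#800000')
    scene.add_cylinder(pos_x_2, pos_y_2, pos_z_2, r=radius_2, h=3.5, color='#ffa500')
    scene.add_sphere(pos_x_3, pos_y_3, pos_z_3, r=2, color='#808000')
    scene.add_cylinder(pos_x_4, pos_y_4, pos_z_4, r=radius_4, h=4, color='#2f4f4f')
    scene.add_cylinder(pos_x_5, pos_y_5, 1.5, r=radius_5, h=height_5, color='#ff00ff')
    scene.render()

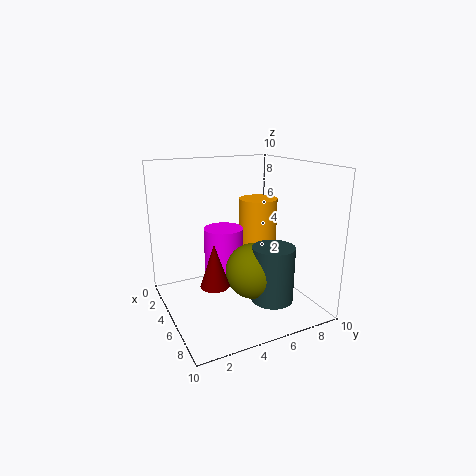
pos_x_1 = 5.5
pos_y_1 = 3
radius_1 = 1
height_1 = 3
pos_x_2 = 2.5
pos_y_2 = 8
pos_z_2 = 3.5
radius_2 = 1.5
pos_x_3 = 5.5
pos_y_3 = 6
pos_z_3 = 2.5
pos_x_4 = 6.5
pos_y_4 = 7
pos_z_4 = 0.5
radius_4 = 1.5
pos_x_5 = 2.5
pos_y_5 = 5
radius_5 = 1.5
height_5 = 3.5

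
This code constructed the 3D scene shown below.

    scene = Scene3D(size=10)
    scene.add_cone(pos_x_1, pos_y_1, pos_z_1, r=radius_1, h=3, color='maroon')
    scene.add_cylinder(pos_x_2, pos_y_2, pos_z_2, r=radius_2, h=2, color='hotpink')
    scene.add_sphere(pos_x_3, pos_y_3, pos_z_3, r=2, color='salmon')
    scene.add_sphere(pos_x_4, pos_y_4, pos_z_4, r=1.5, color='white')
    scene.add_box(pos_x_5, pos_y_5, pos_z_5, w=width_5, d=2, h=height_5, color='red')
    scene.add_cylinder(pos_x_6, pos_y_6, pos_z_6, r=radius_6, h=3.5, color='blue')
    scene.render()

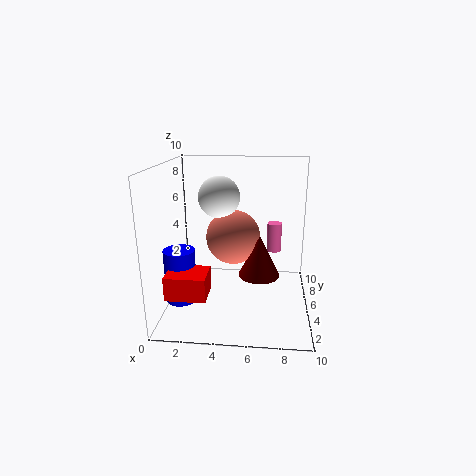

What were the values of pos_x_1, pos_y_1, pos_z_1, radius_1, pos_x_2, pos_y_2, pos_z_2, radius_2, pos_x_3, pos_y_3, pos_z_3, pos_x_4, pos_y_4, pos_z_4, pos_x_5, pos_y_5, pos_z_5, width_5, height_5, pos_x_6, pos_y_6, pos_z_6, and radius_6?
pos_x_1 = 6.5, pos_y_1 = 5.5, pos_z_1 = 2, radius_1 = 1.5, pos_x_2 = 7.5, pos_y_2 = 5.5, pos_z_2 = 4, radius_2 = 0.5, pos_x_3 = 4.5, pos_y_3 = 6.5, pos_z_3 = 4.5, pos_x_4 = 3.5, pos_y_4 = 6.5, pos_z_4 = 7.5, pos_x_5 = 1, pos_y_5 = 0.5, pos_z_5 = 2.5, width_5 = 2.5, height_5 = 1.5, pos_x_6 = 1.5, pos_y_6 = 2.5, pos_z_6 = 1.5, radius_6 = 1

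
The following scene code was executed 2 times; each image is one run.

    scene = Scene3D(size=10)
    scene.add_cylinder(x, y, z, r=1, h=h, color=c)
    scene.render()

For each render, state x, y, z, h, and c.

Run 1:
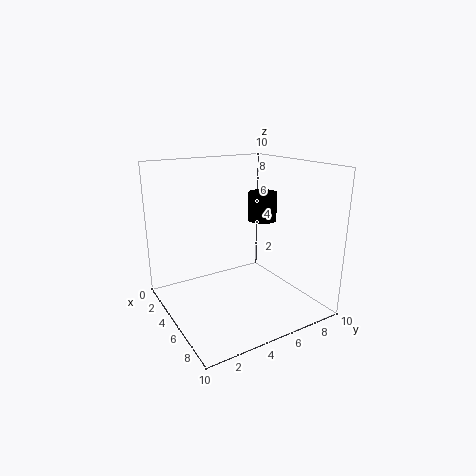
x = 5; y = 7; z = 6; h = 2; c = 'black'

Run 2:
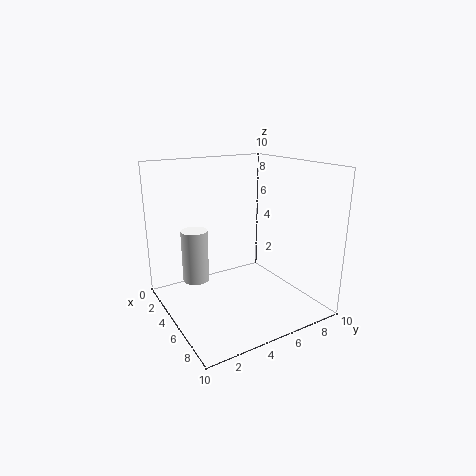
x = 2; y = 3; z = 1; h = 4; c = 'white'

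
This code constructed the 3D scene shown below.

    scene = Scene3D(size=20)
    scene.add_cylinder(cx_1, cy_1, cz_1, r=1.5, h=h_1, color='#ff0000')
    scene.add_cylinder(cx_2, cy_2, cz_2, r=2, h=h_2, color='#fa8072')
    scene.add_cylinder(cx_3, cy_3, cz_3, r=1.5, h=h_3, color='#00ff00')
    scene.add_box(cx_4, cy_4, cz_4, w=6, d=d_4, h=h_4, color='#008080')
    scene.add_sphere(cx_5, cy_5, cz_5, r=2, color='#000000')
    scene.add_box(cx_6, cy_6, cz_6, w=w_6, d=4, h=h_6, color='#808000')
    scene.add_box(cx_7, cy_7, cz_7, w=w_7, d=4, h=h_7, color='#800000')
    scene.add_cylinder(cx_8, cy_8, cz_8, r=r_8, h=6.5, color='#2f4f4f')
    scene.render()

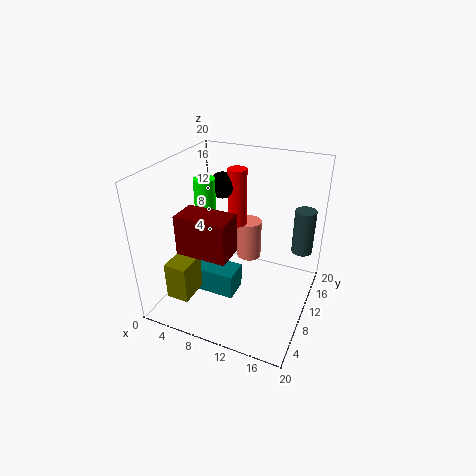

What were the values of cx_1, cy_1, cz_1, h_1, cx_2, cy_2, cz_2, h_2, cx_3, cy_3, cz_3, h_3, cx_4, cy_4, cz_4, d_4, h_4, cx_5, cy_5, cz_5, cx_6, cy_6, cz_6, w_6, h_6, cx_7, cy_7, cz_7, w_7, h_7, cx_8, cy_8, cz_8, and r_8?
cx_1 = 7
cy_1 = 16.5
cz_1 = 8.5
h_1 = 9
cx_2 = 8.5
cy_2 = 18
cz_2 = 2
h_2 = 6.5
cx_3 = 4.5
cy_3 = 11
cz_3 = 12.5
h_3 = 5
cx_4 = 5
cy_4 = 5.5
cz_4 = 3
d_4 = 3.5
h_4 = 3.5
cx_5 = 5
cy_5 = 15.5
cz_5 = 15
cx_6 = 3.5
cy_6 = 1.5
cz_6 = 4
w_6 = 3
h_6 = 5
cx_7 = 3.5
cy_7 = 4.5
cz_7 = 9
w_7 = 7
h_7 = 5.5
cx_8 = 18
cy_8 = 15
cz_8 = 7
r_8 = 1.5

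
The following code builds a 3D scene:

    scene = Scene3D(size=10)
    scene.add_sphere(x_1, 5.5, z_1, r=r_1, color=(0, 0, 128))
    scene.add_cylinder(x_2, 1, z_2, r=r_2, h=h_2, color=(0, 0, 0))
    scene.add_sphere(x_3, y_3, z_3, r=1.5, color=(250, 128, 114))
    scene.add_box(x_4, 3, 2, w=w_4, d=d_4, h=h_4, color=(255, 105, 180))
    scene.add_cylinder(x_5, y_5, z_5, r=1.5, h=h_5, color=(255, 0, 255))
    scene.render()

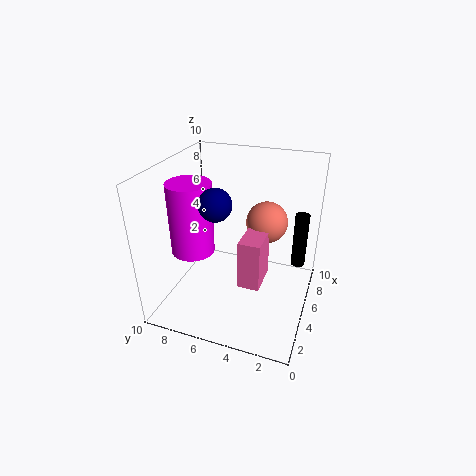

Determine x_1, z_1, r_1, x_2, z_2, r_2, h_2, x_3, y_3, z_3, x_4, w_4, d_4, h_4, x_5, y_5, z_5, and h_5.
x_1 = 2.5, z_1 = 8.5, r_1 = 1, x_2 = 7, z_2 = 2.5, r_2 = 0.5, h_2 = 4, x_3 = 7, y_3 = 3.5, z_3 = 5.5, x_4 = 3.5, w_4 = 2.5, d_4 = 1.5, h_4 = 3.5, x_5 = 4, y_5 = 8, z_5 = 4, h_5 = 5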